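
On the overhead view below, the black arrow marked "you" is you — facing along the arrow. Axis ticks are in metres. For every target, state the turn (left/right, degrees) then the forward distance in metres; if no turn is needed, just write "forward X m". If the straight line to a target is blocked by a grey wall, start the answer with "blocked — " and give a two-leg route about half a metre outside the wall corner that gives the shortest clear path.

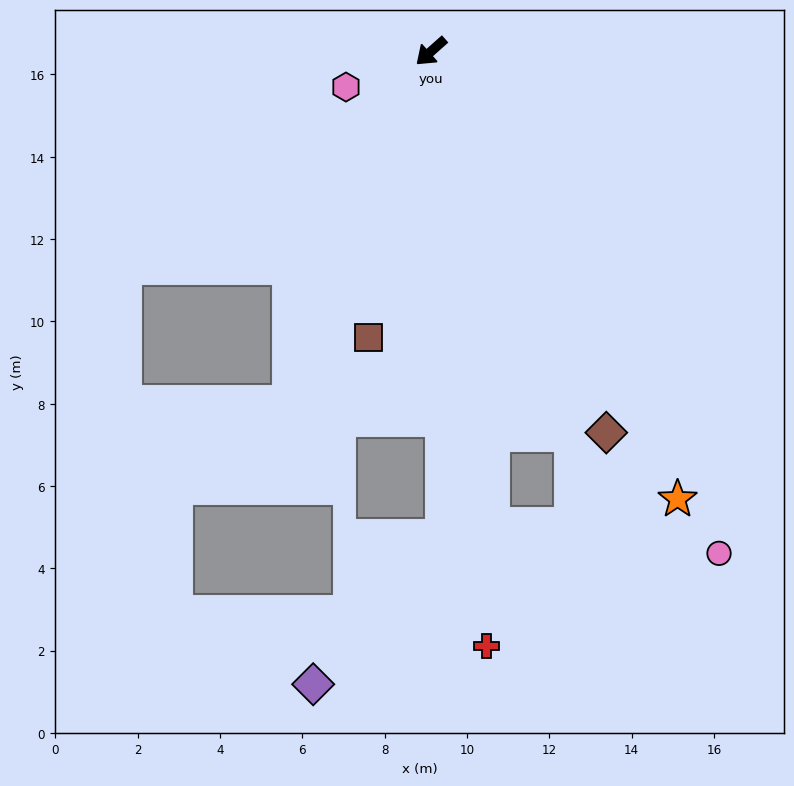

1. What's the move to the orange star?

turn left 77°, forward 12.4 m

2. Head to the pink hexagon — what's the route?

turn right 19°, forward 2.2 m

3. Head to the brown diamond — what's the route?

turn left 73°, forward 10.2 m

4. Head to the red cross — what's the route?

turn left 54°, forward 14.5 m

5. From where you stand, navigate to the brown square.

turn left 36°, forward 7.1 m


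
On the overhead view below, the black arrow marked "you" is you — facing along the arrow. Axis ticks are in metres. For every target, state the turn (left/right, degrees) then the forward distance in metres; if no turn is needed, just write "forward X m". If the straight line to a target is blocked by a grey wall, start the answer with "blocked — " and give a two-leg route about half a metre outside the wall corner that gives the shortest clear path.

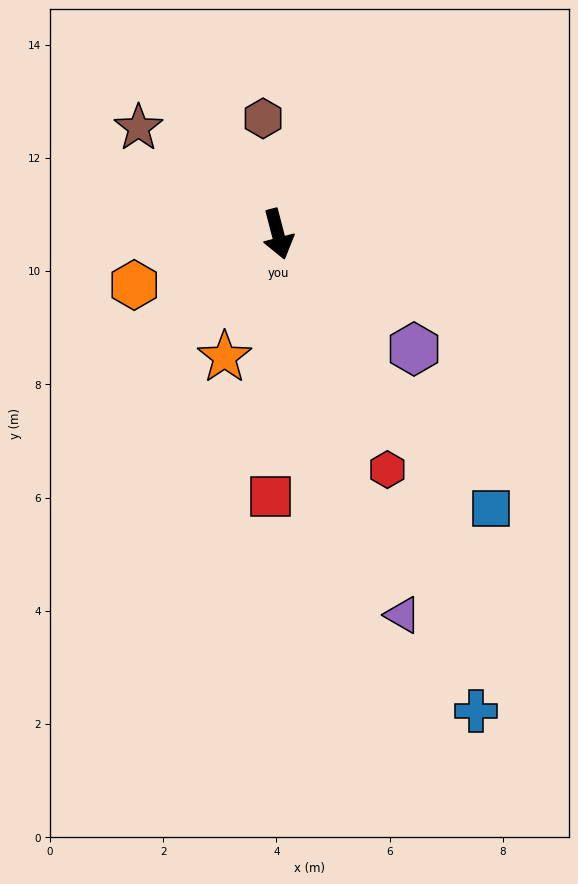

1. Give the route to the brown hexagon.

turn left 173°, forward 2.1 m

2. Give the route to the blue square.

turn left 23°, forward 6.1 m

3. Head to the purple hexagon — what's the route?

turn left 35°, forward 3.1 m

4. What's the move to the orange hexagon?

turn right 85°, forward 2.7 m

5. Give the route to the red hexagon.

turn left 10°, forward 4.6 m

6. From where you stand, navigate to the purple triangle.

turn left 4°, forward 7.1 m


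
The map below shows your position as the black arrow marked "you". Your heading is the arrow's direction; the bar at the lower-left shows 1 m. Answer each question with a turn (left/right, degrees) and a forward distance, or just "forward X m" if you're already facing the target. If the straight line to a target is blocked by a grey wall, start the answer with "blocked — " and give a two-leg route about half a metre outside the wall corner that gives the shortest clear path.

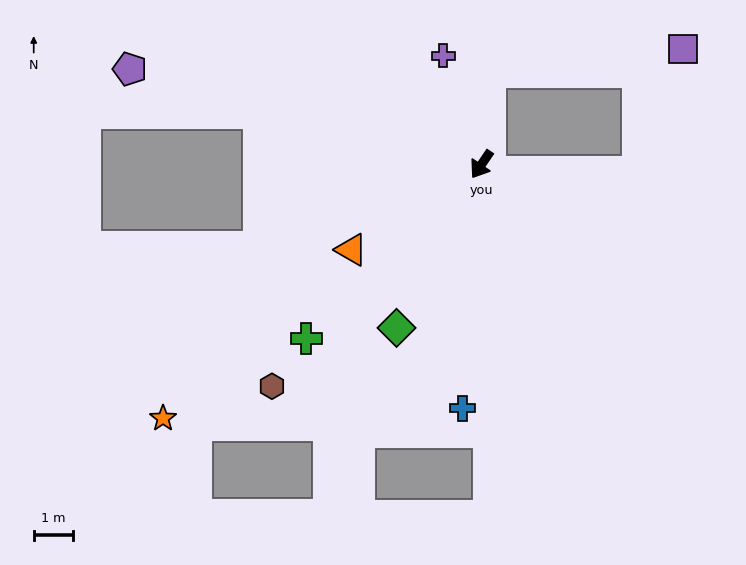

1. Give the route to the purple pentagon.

turn right 71°, forward 9.3 m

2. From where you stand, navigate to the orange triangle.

turn right 23°, forward 4.0 m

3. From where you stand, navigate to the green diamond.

turn left 7°, forward 4.7 m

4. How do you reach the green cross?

turn right 11°, forward 6.3 m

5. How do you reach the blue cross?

turn left 30°, forward 6.2 m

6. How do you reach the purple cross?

turn right 127°, forward 2.9 m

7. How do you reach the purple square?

blocked — turn right 151°, forward 2.4 m, then turn right 78°, forward 5.0 m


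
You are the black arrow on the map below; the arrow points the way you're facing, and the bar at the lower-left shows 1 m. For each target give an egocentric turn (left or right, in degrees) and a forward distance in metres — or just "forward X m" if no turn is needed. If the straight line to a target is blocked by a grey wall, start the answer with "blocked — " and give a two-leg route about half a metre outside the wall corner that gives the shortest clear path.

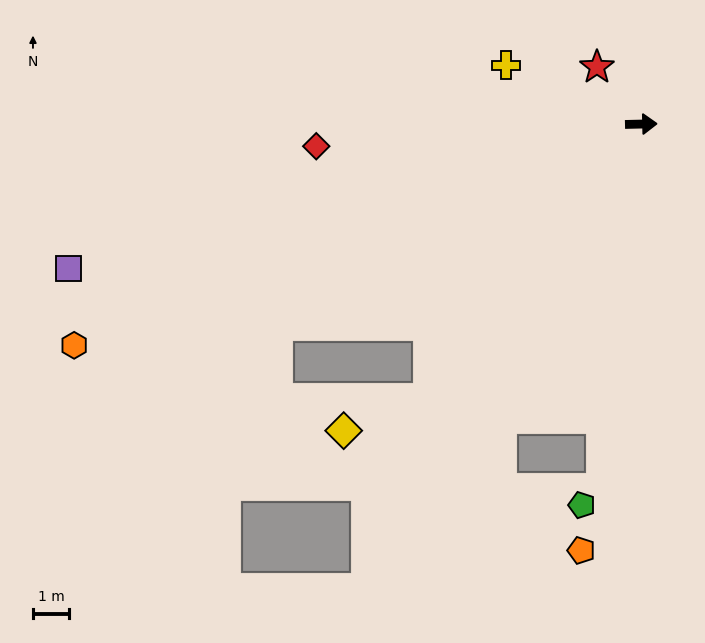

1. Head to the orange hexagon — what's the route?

turn right 160°, forward 16.7 m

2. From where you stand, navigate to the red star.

turn left 127°, forward 2.0 m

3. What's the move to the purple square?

turn right 167°, forward 16.2 m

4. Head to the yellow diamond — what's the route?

blocked — turn right 129°, forward 9.5 m, then turn right 31°, forward 2.5 m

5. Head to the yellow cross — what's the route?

turn left 155°, forward 4.1 m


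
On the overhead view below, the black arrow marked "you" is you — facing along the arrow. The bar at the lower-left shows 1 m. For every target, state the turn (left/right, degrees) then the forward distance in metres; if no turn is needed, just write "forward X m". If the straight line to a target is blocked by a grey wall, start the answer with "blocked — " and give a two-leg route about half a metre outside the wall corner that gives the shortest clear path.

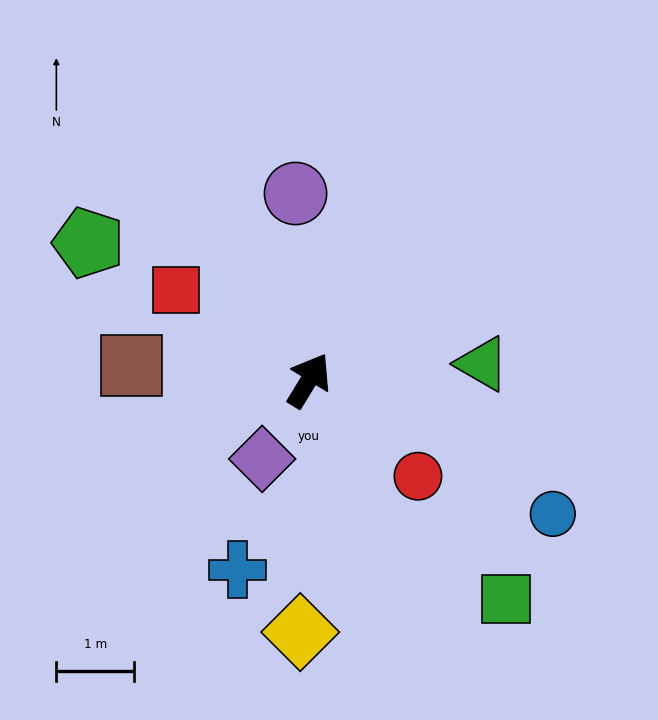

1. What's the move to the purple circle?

turn left 35°, forward 2.4 m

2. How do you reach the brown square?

turn left 117°, forward 2.3 m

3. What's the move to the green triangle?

turn right 53°, forward 2.2 m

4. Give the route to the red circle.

turn right 100°, forward 1.9 m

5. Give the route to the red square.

turn left 87°, forward 2.1 m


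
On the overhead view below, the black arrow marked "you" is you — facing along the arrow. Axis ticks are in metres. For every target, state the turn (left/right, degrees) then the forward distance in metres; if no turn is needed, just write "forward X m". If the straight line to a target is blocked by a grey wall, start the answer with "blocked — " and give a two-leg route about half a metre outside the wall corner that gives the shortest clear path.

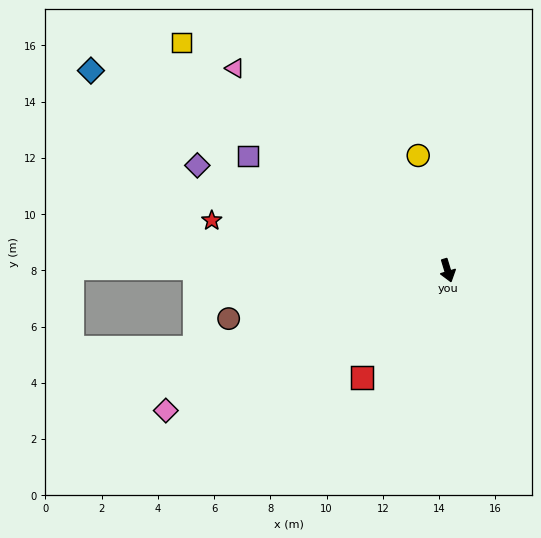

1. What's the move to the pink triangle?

turn right 150°, forward 10.4 m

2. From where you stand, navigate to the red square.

turn right 56°, forward 4.9 m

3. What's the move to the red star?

turn right 119°, forward 8.6 m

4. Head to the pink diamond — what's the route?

turn right 80°, forward 11.2 m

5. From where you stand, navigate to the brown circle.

turn right 94°, forward 8.0 m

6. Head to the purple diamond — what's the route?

turn right 130°, forward 9.7 m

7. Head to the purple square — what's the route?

turn right 137°, forward 8.2 m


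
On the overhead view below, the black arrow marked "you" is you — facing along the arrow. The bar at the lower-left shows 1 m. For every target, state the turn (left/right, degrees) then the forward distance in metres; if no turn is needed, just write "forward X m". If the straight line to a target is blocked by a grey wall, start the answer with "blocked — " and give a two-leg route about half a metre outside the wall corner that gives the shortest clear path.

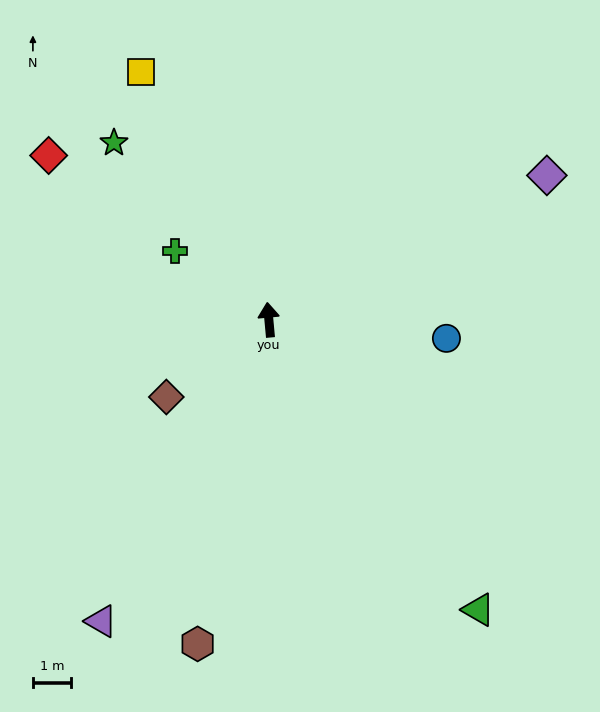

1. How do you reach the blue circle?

turn right 101°, forward 4.7 m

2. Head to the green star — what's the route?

turn left 36°, forward 6.2 m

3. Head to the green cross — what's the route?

turn left 49°, forward 3.1 m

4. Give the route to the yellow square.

turn left 22°, forward 7.4 m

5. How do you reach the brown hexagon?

turn left 162°, forward 8.8 m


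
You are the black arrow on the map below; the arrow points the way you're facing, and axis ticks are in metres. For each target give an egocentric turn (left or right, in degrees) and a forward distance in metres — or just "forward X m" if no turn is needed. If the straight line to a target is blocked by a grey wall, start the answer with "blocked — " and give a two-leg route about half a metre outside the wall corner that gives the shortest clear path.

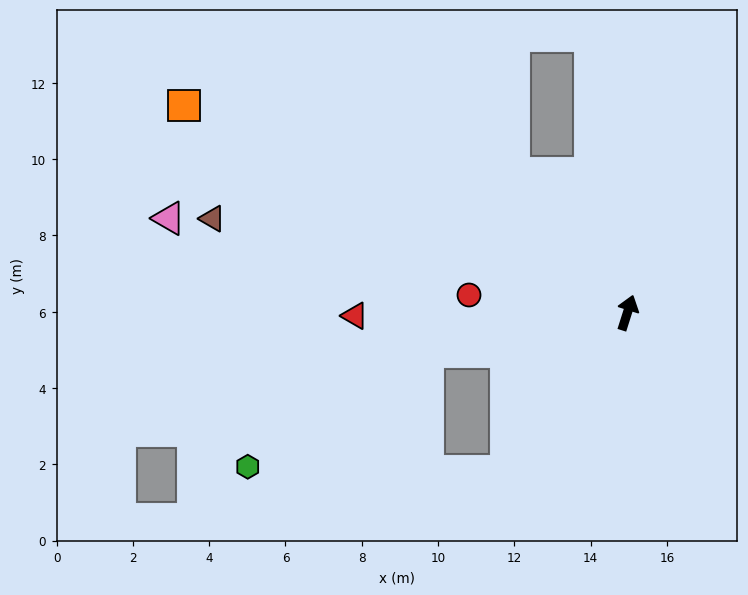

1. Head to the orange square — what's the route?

turn left 83°, forward 12.8 m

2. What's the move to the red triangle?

turn left 108°, forward 7.1 m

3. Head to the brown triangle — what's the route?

turn left 95°, forward 11.2 m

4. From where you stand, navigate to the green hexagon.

blocked — turn left 119°, forward 5.3 m, then turn left 21°, forward 5.6 m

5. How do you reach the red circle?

turn left 101°, forward 4.2 m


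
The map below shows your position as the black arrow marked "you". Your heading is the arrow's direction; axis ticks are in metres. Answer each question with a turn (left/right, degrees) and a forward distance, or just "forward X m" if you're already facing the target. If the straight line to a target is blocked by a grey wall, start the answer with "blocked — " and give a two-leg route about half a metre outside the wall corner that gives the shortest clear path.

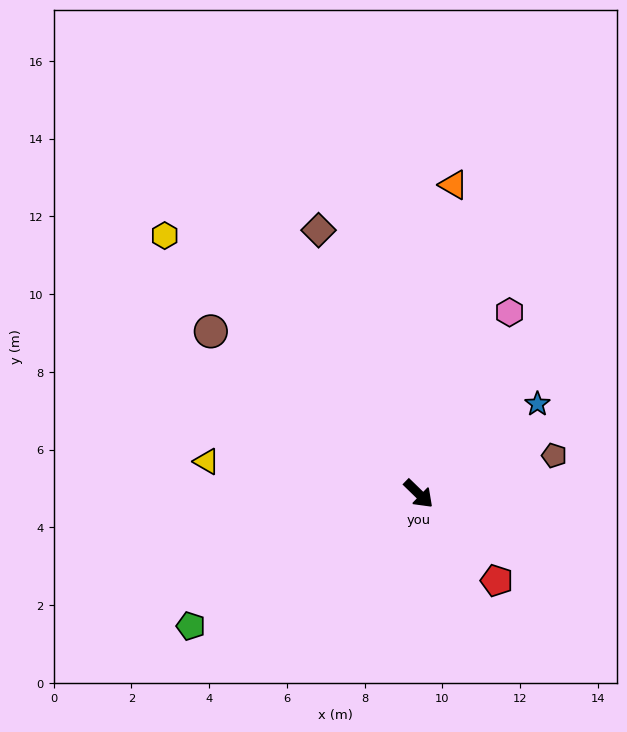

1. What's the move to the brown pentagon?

turn left 60°, forward 3.6 m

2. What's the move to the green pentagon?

turn right 106°, forward 6.8 m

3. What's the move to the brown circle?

turn right 174°, forward 6.8 m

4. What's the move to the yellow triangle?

turn right 144°, forward 5.5 m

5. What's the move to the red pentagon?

turn right 4°, forward 3.0 m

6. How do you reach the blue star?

turn left 81°, forward 3.8 m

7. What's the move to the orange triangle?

turn left 128°, forward 8.0 m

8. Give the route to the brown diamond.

turn left 155°, forward 7.3 m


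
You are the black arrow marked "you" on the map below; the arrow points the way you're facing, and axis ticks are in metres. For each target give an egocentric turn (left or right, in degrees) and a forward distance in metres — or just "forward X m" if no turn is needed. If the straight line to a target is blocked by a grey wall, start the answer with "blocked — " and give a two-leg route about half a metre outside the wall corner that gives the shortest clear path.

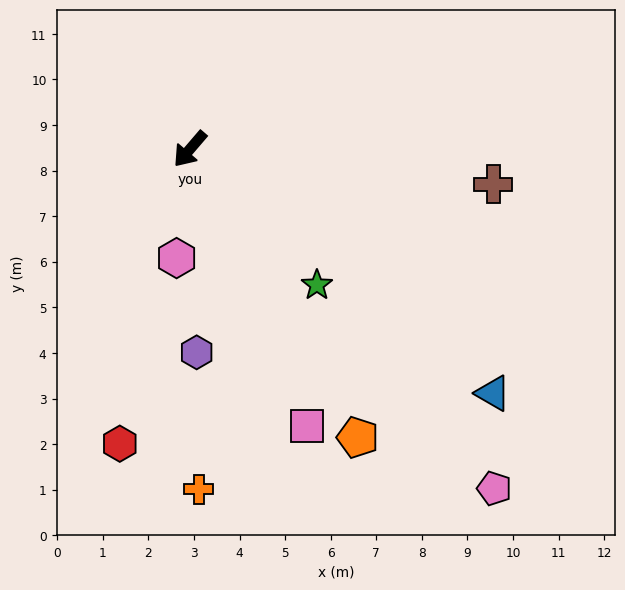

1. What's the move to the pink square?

turn left 64°, forward 6.6 m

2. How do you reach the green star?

turn left 84°, forward 4.1 m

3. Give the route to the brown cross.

turn left 124°, forward 6.7 m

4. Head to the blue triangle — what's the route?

turn left 92°, forward 8.5 m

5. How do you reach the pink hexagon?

turn left 34°, forward 2.4 m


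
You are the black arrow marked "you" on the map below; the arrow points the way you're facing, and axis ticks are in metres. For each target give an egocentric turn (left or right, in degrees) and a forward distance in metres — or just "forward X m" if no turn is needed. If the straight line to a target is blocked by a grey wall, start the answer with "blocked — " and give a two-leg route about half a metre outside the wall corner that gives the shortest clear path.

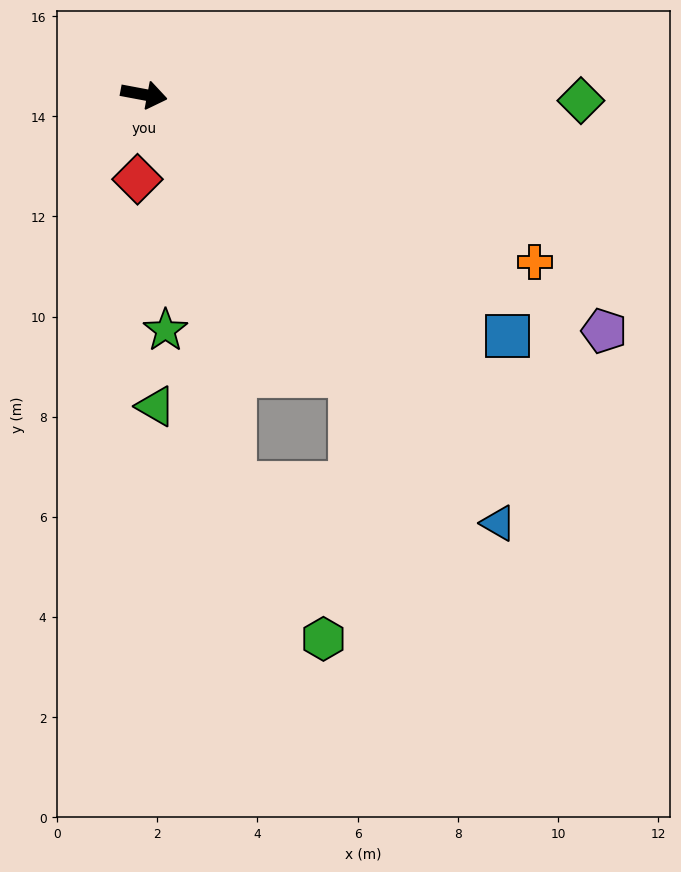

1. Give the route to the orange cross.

turn right 13°, forward 8.5 m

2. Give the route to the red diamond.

turn right 84°, forward 1.7 m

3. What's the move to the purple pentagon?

turn right 17°, forward 10.3 m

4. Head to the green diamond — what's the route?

turn left 10°, forward 8.7 m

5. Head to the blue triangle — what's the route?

turn right 40°, forward 11.1 m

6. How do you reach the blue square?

turn right 23°, forward 8.7 m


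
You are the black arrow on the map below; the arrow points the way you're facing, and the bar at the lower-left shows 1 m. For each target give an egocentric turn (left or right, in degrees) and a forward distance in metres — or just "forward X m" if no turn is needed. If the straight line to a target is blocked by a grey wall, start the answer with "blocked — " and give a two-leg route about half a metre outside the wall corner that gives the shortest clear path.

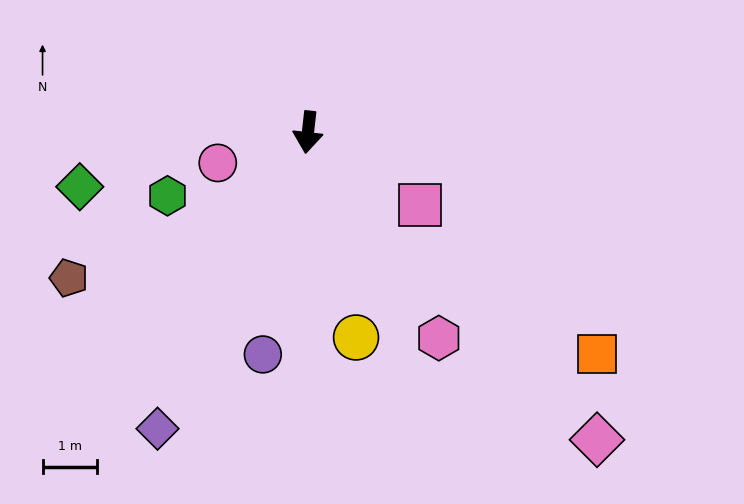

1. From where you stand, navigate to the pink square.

turn left 63°, forward 2.5 m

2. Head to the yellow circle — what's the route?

turn left 20°, forward 3.9 m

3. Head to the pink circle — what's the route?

turn right 65°, forward 1.8 m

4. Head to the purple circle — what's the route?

turn right 5°, forward 4.2 m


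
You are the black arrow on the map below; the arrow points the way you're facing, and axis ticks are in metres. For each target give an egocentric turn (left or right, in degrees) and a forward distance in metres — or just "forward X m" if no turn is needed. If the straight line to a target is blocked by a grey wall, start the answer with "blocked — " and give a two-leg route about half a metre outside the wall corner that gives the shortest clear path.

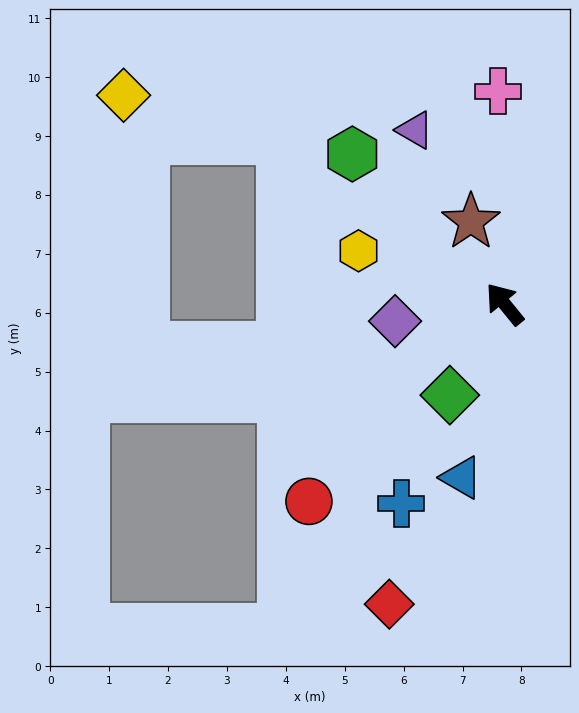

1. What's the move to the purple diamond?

turn left 60°, forward 1.9 m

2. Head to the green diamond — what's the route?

turn left 110°, forward 1.8 m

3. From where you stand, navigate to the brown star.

turn right 17°, forward 1.5 m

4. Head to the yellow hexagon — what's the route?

turn left 31°, forward 2.6 m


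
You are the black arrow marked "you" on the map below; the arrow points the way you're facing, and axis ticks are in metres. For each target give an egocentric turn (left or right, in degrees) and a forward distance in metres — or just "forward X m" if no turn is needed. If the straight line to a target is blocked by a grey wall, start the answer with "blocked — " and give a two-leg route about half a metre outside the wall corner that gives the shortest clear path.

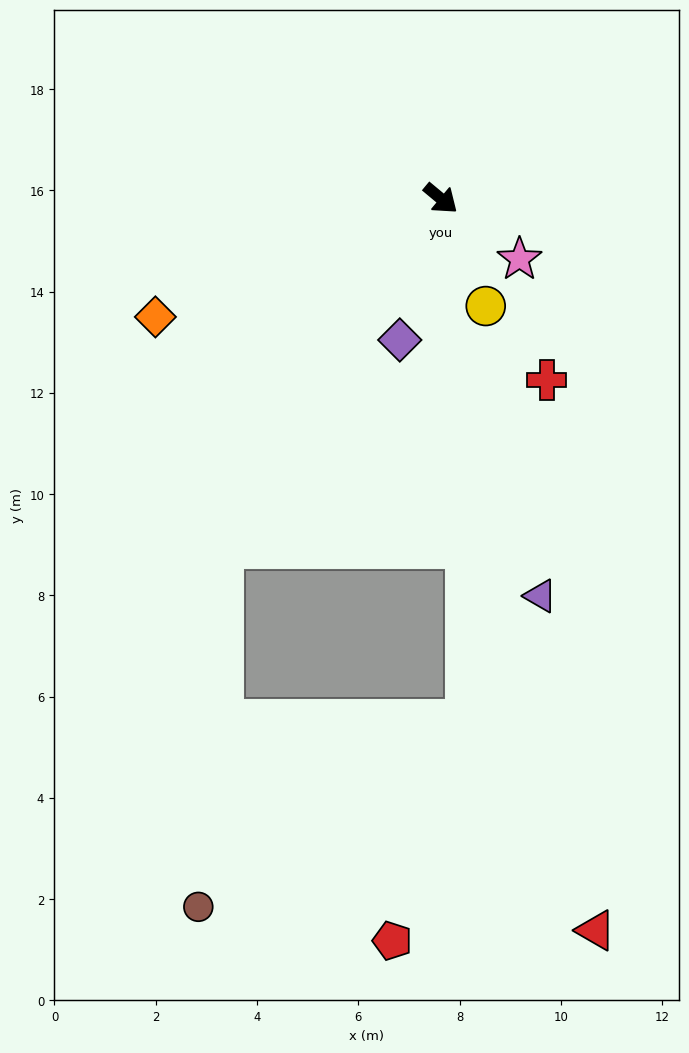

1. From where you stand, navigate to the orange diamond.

turn right 118°, forward 6.1 m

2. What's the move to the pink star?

turn left 2°, forward 2.0 m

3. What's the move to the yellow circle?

turn right 28°, forward 2.3 m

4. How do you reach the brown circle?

blocked — turn right 82°, forward 8.1 m, then turn left 28°, forward 7.1 m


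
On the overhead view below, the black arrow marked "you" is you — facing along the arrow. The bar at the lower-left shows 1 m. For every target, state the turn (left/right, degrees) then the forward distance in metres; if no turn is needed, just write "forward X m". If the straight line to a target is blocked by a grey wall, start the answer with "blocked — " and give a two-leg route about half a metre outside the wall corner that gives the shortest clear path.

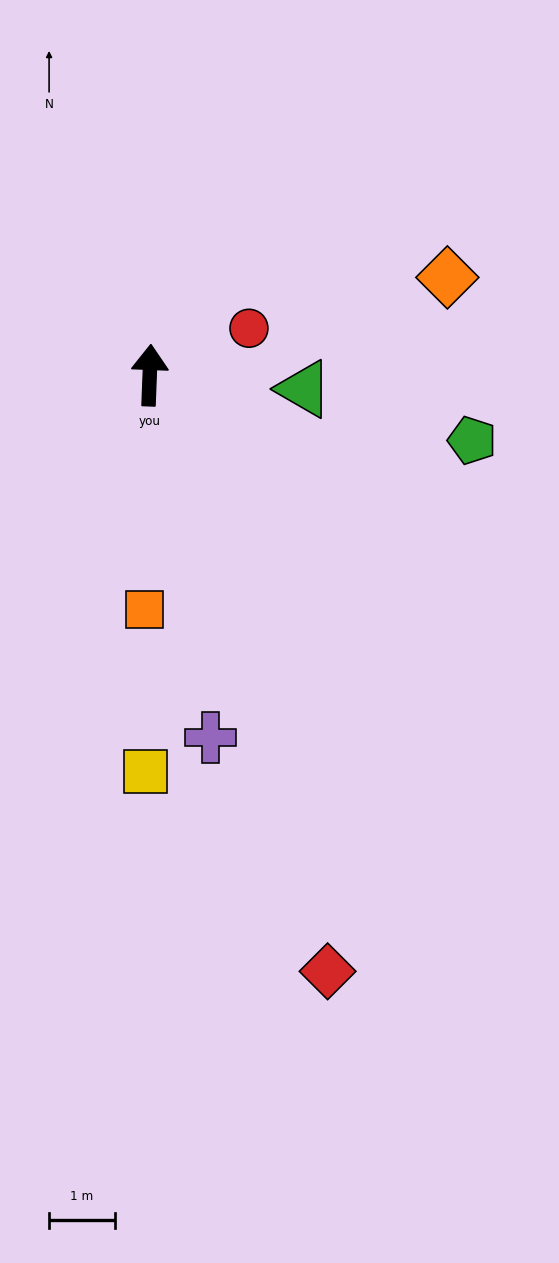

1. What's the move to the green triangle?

turn right 93°, forward 2.4 m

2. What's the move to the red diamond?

turn right 161°, forward 9.5 m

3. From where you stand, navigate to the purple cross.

turn right 168°, forward 5.6 m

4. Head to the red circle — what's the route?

turn right 62°, forward 1.7 m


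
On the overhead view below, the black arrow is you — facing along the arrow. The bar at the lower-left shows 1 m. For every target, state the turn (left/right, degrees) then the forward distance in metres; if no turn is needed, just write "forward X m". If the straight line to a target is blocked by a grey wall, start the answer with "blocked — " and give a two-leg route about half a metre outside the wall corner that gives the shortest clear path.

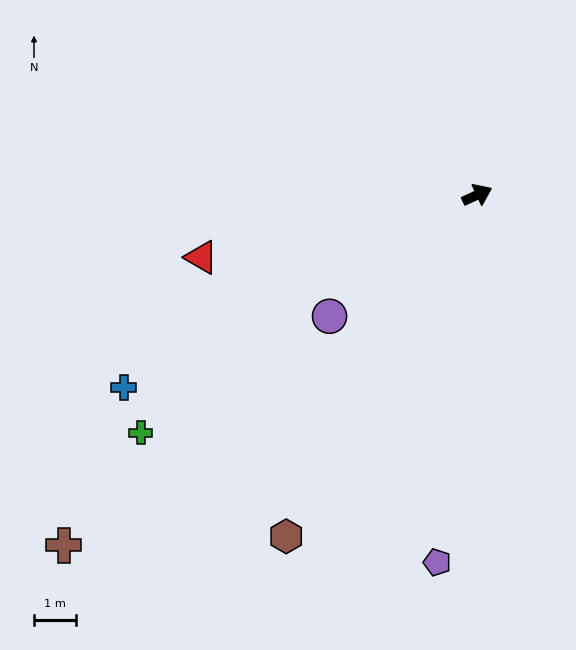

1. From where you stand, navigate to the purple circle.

turn right 165°, forward 4.6 m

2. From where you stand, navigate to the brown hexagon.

turn right 144°, forward 9.4 m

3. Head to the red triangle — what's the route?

turn left 168°, forward 6.8 m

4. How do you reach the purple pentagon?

turn right 121°, forward 8.9 m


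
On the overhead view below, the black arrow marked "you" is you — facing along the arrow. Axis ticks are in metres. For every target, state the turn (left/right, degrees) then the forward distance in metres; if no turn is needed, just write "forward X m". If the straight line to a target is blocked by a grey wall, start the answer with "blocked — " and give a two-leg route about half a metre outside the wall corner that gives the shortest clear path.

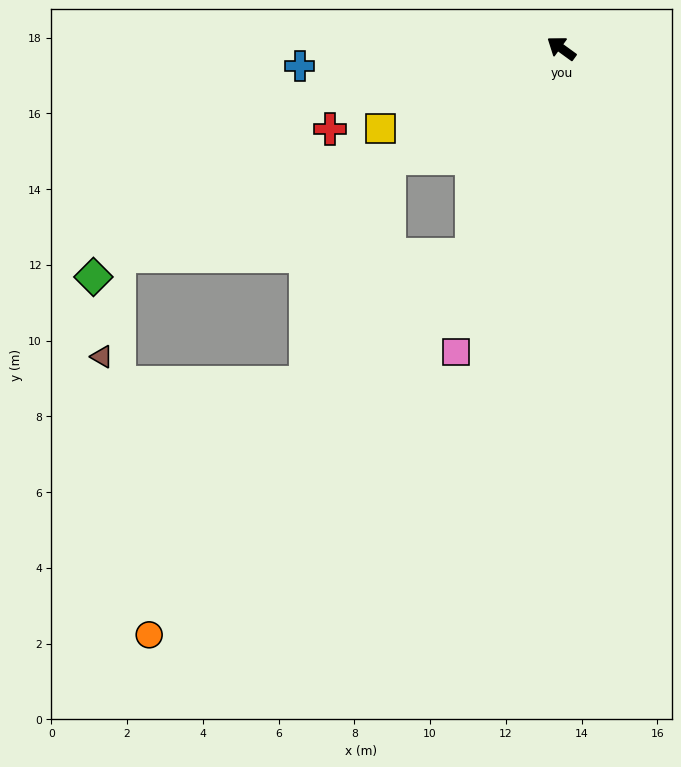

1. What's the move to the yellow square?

turn left 60°, forward 5.2 m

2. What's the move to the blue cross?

turn left 40°, forward 6.9 m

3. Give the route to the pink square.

turn left 107°, forward 8.5 m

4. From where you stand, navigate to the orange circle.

blocked — turn left 102°, forward 5.9 m, then turn right 16°, forward 13.2 m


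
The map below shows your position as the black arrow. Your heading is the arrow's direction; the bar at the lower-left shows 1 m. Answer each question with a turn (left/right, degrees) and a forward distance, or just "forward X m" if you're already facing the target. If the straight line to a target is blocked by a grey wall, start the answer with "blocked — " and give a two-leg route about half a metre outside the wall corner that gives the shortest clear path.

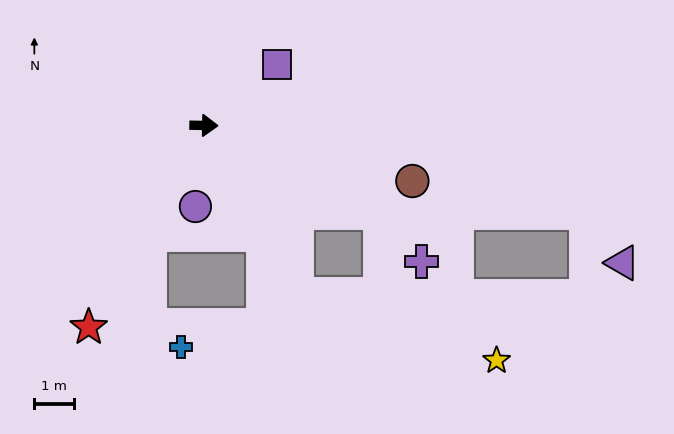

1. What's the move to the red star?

turn right 119°, forward 5.9 m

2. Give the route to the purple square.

turn left 41°, forward 2.4 m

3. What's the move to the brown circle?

turn right 14°, forward 5.5 m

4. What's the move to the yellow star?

blocked — turn right 60°, forward 4.9 m, then turn left 42°, forward 5.3 m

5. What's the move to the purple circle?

turn right 95°, forward 2.1 m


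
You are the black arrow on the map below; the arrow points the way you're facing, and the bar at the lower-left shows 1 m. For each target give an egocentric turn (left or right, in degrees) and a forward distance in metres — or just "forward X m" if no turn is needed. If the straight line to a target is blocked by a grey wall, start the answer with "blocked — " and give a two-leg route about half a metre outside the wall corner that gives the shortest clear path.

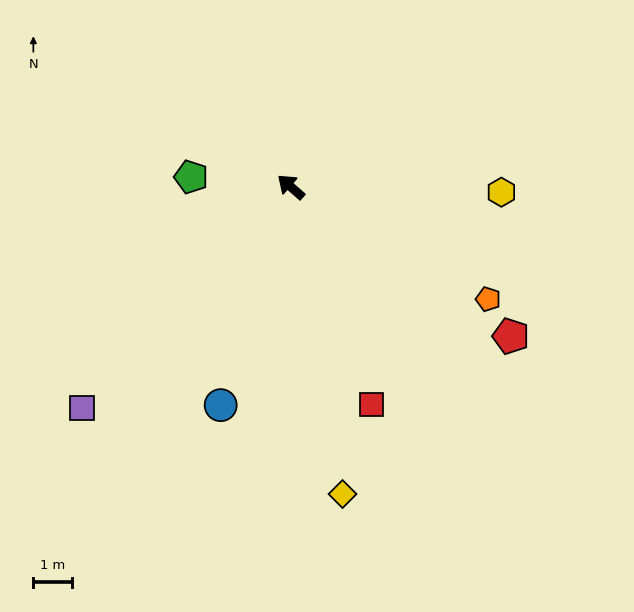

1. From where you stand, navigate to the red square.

turn left 152°, forward 6.1 m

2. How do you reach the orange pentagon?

turn right 168°, forward 5.9 m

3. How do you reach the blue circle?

turn left 113°, forward 6.0 m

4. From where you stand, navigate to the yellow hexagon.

turn right 140°, forward 5.5 m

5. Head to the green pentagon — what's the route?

turn left 35°, forward 2.6 m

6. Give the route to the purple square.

turn left 88°, forward 8.0 m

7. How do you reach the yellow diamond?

turn left 141°, forward 8.2 m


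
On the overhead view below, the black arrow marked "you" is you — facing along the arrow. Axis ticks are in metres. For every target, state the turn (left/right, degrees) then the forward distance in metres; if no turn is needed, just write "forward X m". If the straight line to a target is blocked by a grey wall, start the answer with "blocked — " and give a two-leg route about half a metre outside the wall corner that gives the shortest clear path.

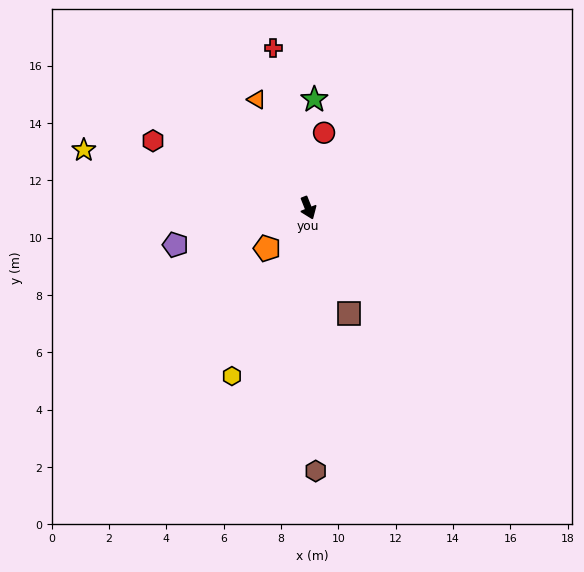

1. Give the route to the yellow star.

turn right 126°, forward 8.1 m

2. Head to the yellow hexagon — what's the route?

turn right 46°, forward 6.4 m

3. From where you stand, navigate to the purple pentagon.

turn right 96°, forward 4.8 m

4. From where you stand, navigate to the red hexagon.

turn right 135°, forward 5.9 m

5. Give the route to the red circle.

turn left 146°, forward 2.7 m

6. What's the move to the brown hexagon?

turn right 20°, forward 9.2 m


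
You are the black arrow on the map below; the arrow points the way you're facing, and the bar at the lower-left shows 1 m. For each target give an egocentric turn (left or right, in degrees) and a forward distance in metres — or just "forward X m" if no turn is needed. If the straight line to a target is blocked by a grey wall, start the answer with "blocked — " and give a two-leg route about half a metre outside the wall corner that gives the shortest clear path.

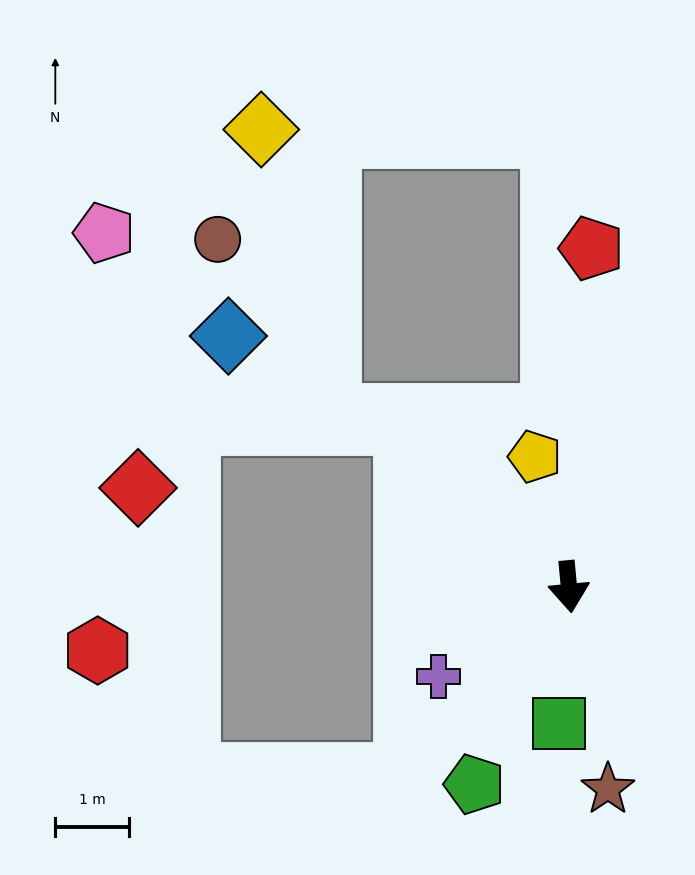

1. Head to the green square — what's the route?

turn right 10°, forward 1.9 m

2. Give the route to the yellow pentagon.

turn right 171°, forward 1.8 m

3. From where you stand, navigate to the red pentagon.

turn left 171°, forward 4.6 m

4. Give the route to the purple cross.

turn right 61°, forward 2.1 m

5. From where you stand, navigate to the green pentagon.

turn right 31°, forward 3.0 m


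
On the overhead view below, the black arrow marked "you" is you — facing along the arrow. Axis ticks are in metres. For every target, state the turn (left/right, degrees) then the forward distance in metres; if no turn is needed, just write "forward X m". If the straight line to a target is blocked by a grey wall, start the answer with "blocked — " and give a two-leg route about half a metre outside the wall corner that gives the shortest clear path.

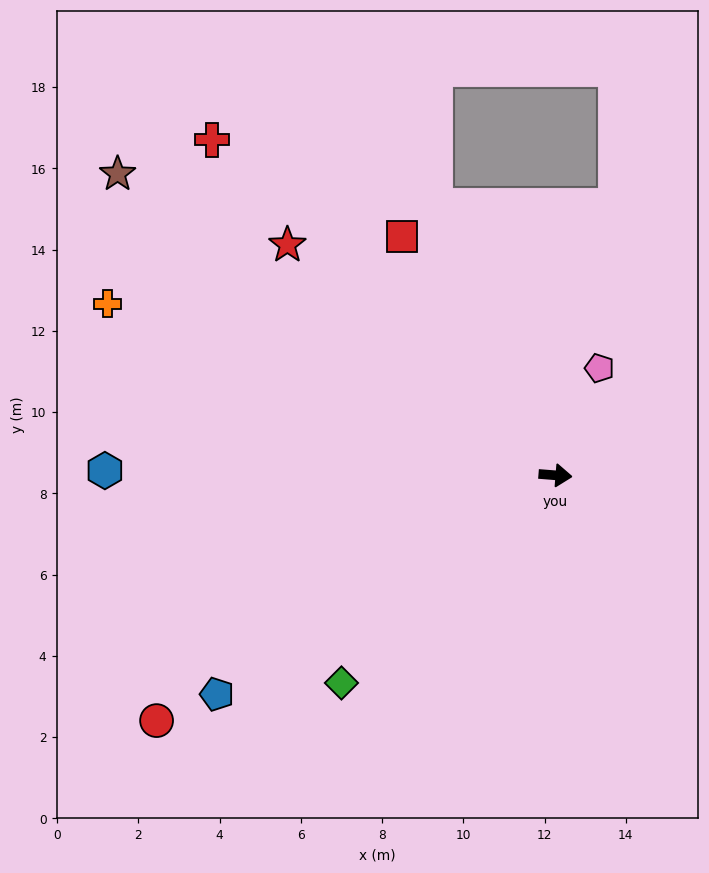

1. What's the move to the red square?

turn left 127°, forward 7.0 m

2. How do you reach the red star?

turn left 144°, forward 8.7 m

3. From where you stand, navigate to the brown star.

turn left 150°, forward 13.1 m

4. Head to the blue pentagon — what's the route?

turn right 143°, forward 9.9 m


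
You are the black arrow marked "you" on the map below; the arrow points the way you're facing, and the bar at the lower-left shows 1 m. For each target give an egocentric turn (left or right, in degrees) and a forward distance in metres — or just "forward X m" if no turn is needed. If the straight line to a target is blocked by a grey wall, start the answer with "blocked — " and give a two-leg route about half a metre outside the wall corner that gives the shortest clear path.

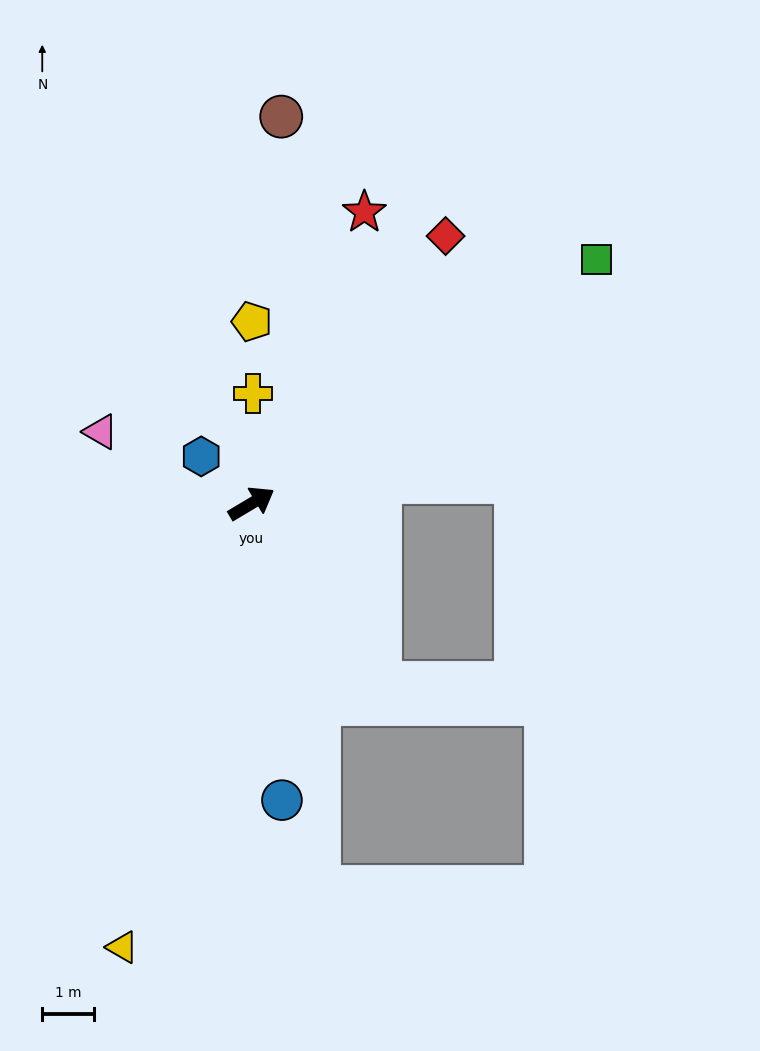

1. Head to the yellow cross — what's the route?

turn left 58°, forward 2.1 m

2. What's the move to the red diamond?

turn left 23°, forward 6.3 m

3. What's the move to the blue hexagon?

turn left 106°, forward 1.3 m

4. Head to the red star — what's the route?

turn left 38°, forward 6.0 m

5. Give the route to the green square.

turn left 4°, forward 8.1 m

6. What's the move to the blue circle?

turn right 115°, forward 5.7 m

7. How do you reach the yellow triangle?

turn right 137°, forward 8.9 m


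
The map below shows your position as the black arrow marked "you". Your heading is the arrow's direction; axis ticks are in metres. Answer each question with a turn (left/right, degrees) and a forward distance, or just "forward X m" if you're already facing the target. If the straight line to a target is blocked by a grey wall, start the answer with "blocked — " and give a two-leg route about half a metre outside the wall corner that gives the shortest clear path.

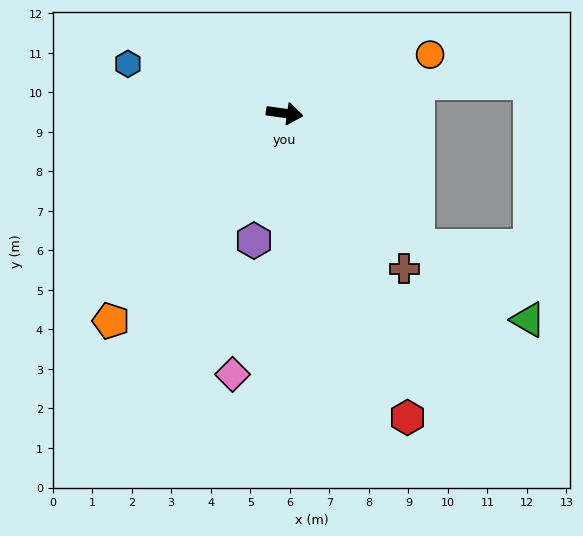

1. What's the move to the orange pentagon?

turn right 122°, forward 6.8 m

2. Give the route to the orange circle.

turn left 30°, forward 4.0 m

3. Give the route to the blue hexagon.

turn left 170°, forward 4.2 m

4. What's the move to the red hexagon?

turn right 60°, forward 8.3 m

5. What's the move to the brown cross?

turn right 45°, forward 5.0 m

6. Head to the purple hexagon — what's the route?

turn right 96°, forward 3.3 m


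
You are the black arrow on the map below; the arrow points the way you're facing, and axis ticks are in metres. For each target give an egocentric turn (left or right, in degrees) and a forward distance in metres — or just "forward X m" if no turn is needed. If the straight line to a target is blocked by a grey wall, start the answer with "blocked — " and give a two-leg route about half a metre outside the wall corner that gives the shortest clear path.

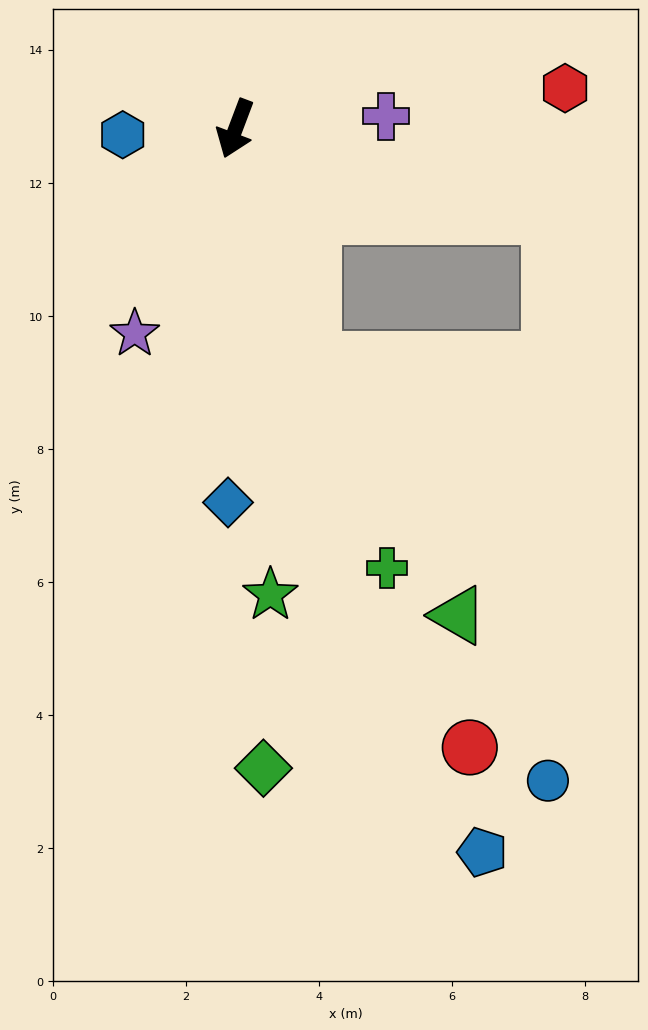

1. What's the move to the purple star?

turn right 6°, forward 3.4 m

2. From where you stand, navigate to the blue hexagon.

turn right 66°, forward 1.7 m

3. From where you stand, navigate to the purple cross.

turn left 115°, forward 2.3 m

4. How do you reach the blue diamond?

turn left 20°, forward 5.6 m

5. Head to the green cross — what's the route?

turn left 40°, forward 7.0 m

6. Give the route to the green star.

turn left 25°, forward 7.0 m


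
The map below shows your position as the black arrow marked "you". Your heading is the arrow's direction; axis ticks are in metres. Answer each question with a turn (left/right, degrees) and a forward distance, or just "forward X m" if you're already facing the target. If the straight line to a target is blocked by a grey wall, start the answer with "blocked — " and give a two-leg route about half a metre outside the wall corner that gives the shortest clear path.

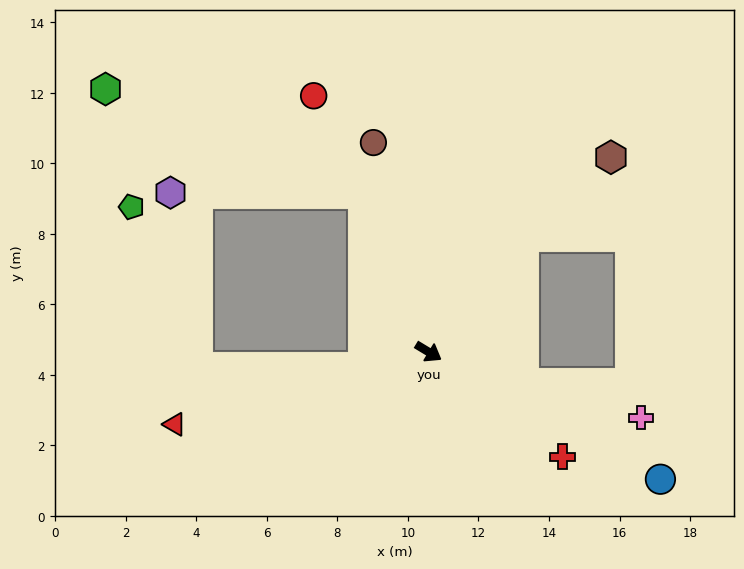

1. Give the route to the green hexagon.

blocked — turn left 144°, forward 4.8 m, then turn left 45°, forward 7.9 m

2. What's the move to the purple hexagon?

blocked — turn left 144°, forward 4.8 m, then turn left 67°, forward 5.5 m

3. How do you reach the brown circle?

turn left 136°, forward 6.1 m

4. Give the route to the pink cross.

turn left 14°, forward 6.3 m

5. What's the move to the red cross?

turn right 7°, forward 4.8 m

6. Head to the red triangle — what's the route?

turn right 133°, forward 7.5 m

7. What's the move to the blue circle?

turn left 2°, forward 7.5 m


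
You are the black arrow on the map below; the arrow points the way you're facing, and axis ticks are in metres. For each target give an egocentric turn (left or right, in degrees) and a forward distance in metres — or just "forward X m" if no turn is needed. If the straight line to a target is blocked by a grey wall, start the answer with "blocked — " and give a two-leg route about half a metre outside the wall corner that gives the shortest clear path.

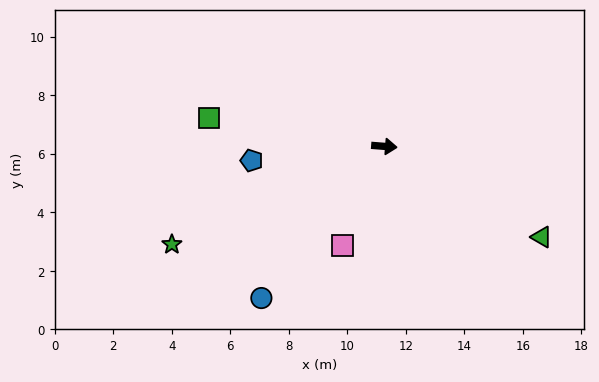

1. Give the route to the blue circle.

turn right 125°, forward 6.7 m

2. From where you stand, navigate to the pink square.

turn right 109°, forward 3.7 m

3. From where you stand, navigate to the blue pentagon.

turn right 169°, forward 4.6 m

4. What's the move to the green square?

turn left 175°, forward 6.1 m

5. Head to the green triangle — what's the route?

turn right 25°, forward 6.2 m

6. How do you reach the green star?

turn right 151°, forward 8.0 m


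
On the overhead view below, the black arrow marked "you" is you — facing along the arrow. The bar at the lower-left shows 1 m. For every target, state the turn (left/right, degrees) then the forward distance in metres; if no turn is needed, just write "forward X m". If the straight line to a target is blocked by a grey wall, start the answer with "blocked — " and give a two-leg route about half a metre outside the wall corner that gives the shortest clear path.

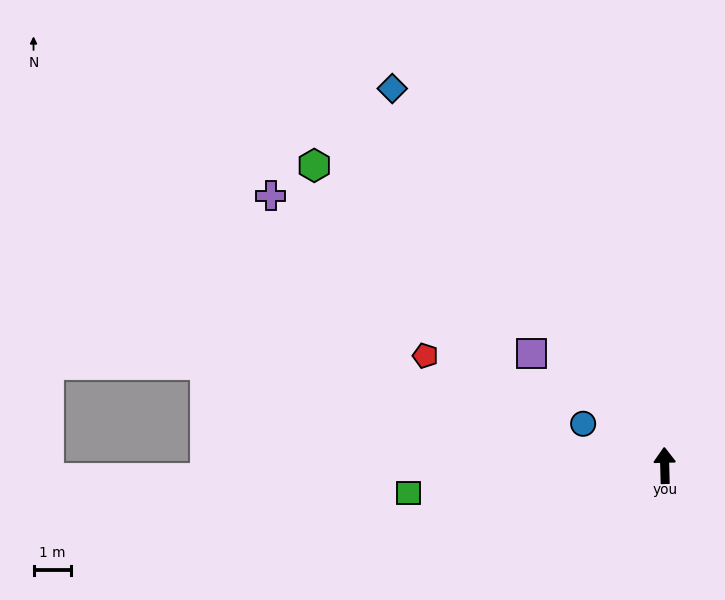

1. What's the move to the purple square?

turn left 48°, forward 4.6 m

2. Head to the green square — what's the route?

turn left 95°, forward 6.9 m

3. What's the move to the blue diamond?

turn left 34°, forward 12.4 m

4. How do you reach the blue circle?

turn left 61°, forward 2.4 m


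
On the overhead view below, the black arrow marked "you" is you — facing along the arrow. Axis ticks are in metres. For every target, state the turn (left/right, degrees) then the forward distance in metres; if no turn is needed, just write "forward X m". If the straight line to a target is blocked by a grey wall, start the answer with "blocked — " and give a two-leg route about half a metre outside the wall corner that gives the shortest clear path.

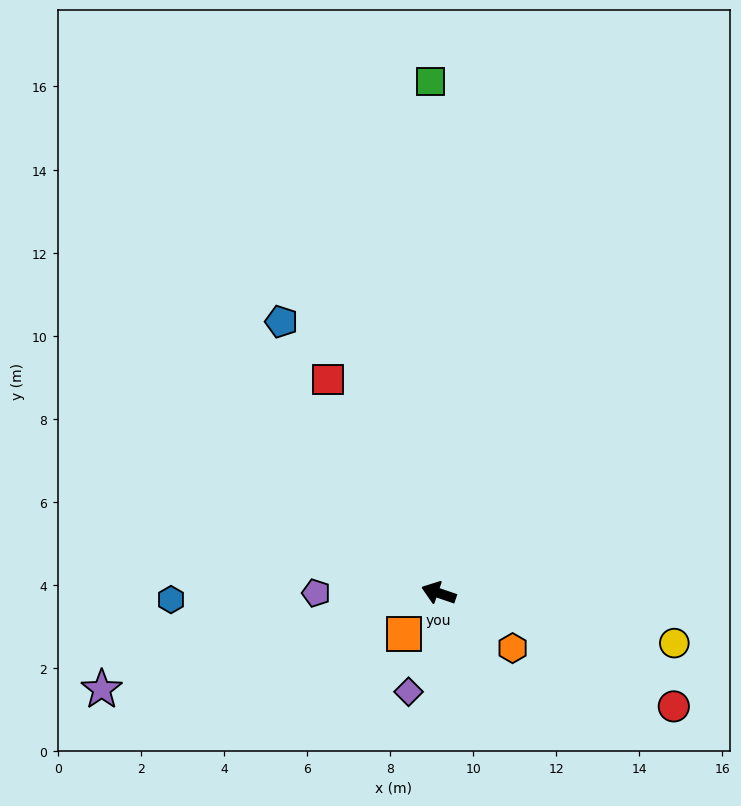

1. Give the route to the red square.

turn right 44°, forward 5.8 m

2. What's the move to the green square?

turn right 70°, forward 12.3 m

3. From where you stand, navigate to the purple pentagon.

turn left 19°, forward 3.0 m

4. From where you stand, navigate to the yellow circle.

turn right 173°, forward 5.8 m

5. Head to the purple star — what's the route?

turn left 35°, forward 8.4 m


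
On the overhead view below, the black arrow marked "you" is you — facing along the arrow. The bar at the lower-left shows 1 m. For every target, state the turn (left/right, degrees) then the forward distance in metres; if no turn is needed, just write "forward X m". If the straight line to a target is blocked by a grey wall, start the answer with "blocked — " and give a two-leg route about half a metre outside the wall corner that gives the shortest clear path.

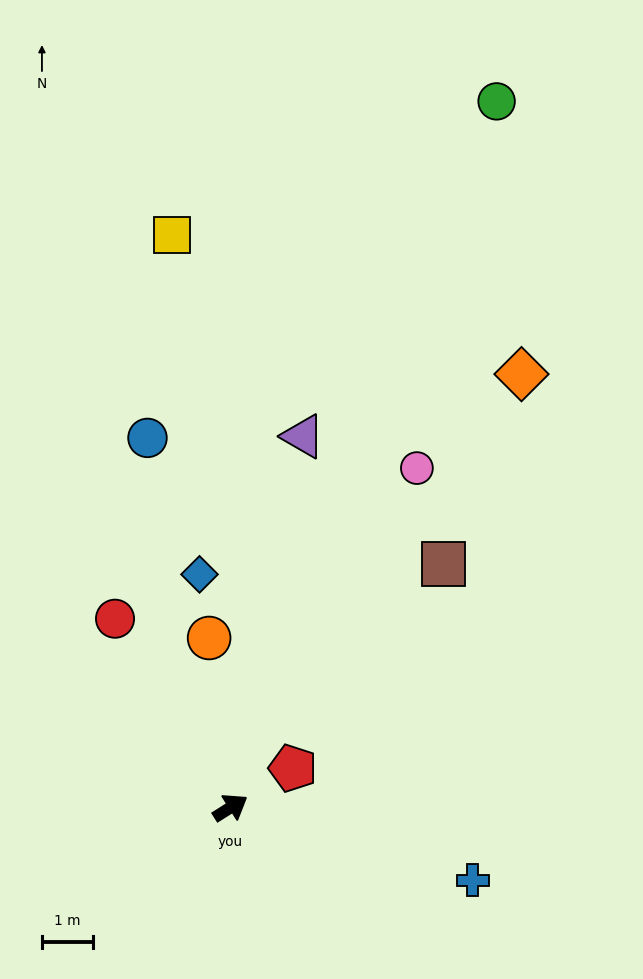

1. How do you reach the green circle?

turn left 37°, forward 14.7 m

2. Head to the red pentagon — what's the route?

forward 1.4 m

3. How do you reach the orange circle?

turn left 65°, forward 3.3 m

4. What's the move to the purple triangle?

turn left 47°, forward 7.3 m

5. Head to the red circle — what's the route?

turn left 89°, forward 4.3 m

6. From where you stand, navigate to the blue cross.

turn right 49°, forward 4.9 m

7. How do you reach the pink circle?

turn left 29°, forward 7.5 m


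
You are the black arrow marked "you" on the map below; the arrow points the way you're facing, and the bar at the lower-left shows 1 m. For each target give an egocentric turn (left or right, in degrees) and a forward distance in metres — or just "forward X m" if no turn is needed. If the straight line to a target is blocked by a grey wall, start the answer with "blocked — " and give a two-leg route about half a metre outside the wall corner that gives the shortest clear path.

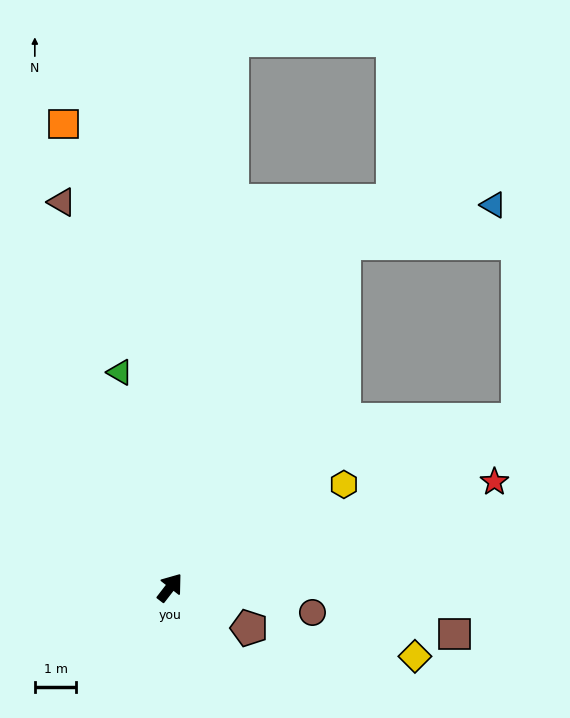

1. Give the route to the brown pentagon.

turn right 79°, forward 2.1 m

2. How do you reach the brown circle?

turn right 62°, forward 3.5 m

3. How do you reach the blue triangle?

blocked — turn left 11°, forward 9.3 m, then turn right 49°, forward 3.7 m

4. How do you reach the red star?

turn right 34°, forward 8.2 m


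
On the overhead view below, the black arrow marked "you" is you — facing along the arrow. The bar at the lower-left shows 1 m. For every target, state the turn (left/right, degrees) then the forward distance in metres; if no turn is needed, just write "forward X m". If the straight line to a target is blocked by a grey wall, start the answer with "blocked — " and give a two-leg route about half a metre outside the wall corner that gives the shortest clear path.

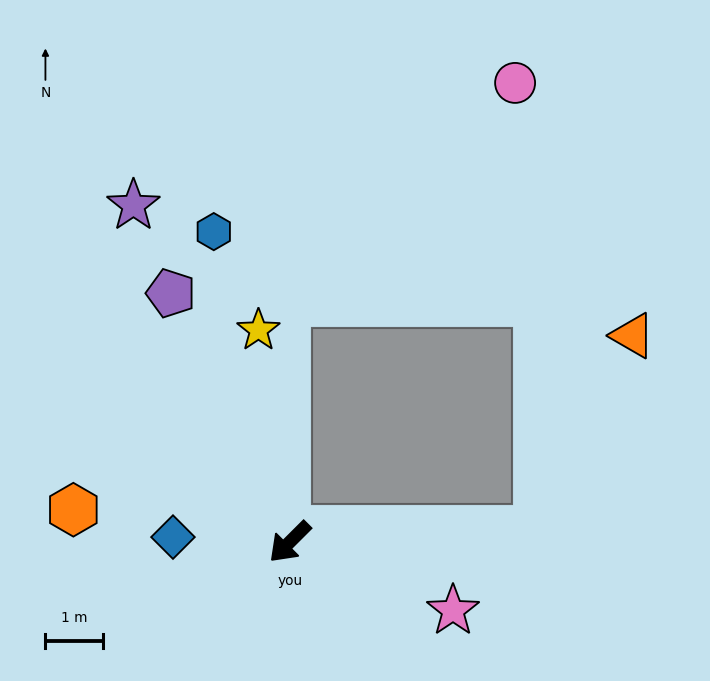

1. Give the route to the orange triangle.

blocked — turn left 138°, forward 4.3 m, then turn left 61°, forward 3.8 m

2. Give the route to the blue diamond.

turn right 47°, forward 2.0 m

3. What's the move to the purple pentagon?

turn right 109°, forward 4.8 m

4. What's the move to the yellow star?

turn right 127°, forward 3.7 m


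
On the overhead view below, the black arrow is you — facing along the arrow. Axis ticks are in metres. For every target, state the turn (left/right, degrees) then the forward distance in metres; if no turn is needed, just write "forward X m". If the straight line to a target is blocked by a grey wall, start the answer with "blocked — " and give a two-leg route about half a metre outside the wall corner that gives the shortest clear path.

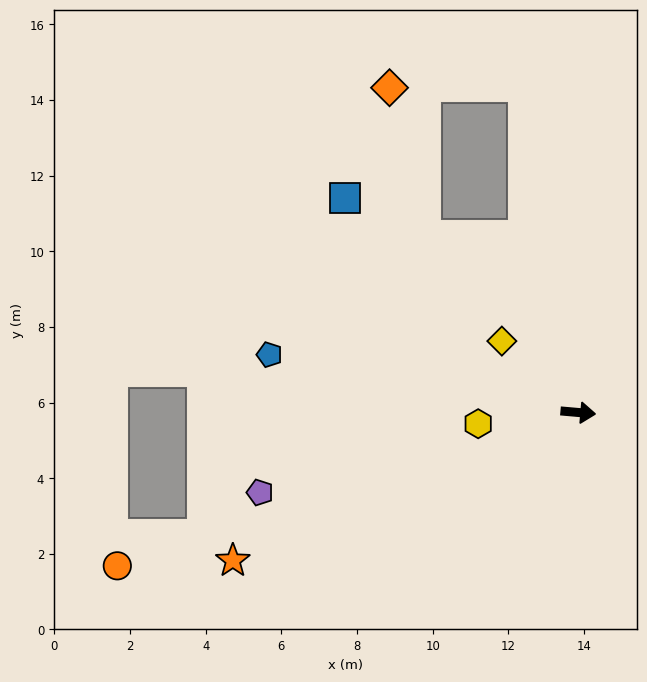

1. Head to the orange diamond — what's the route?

blocked — turn left 104°, forward 8.7 m, then turn left 82°, forward 3.6 m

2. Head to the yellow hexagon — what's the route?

turn right 169°, forward 2.7 m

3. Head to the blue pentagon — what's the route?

turn left 174°, forward 8.3 m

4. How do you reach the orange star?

turn right 152°, forward 9.9 m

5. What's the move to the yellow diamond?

turn left 142°, forward 2.8 m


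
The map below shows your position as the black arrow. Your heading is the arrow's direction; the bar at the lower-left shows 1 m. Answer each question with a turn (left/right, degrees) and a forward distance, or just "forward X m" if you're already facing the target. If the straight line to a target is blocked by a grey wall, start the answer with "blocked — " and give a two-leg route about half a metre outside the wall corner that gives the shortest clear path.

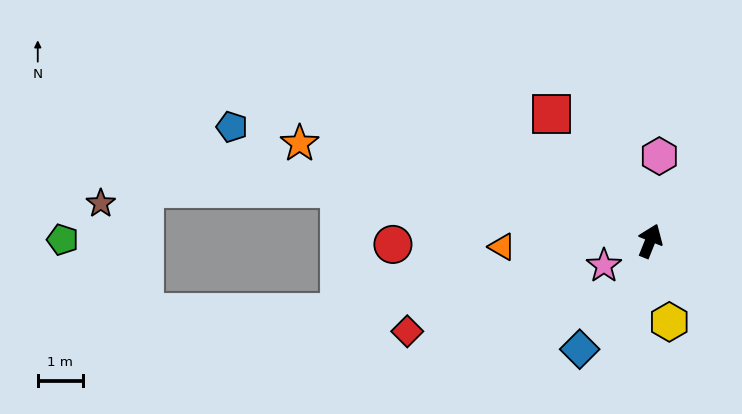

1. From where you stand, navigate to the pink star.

turn left 140°, forward 1.2 m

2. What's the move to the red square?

turn left 60°, forward 3.6 m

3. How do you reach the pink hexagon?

turn left 16°, forward 1.9 m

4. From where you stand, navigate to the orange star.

turn left 96°, forward 8.1 m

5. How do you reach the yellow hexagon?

turn right 145°, forward 1.9 m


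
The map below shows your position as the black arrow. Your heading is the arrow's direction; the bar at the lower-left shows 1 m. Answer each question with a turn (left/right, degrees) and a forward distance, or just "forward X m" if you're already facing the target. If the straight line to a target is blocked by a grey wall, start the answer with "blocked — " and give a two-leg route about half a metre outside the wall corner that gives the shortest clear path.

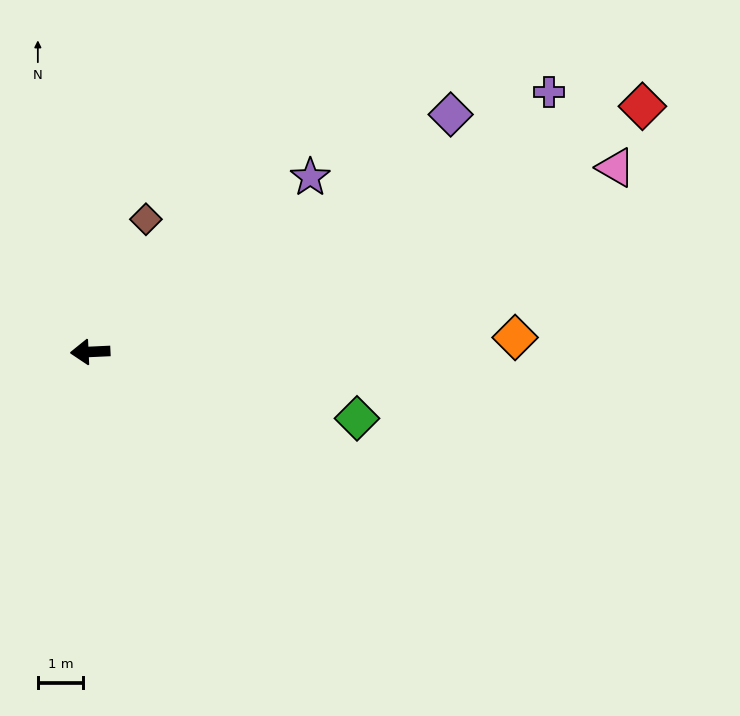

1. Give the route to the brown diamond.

turn right 115°, forward 3.2 m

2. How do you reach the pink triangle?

turn right 163°, forward 12.3 m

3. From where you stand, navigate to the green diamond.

turn left 163°, forward 6.1 m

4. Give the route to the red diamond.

turn right 159°, forward 13.3 m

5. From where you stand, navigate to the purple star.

turn right 144°, forward 6.2 m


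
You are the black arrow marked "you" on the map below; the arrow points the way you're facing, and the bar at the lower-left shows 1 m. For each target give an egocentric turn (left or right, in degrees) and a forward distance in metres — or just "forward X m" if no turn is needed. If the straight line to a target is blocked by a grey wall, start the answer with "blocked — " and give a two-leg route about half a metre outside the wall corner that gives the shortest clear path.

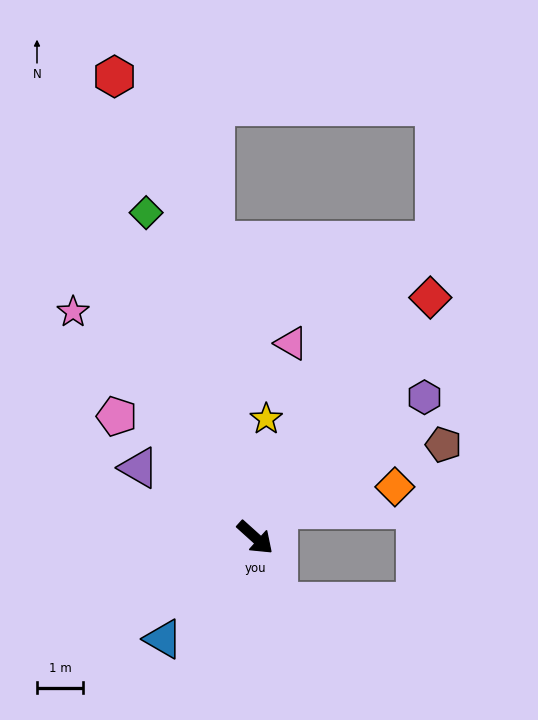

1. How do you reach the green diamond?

turn left 151°, forward 7.5 m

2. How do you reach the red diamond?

turn left 96°, forward 6.5 m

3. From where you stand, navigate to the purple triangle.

turn right 169°, forward 3.0 m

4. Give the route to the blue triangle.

turn right 90°, forward 3.0 m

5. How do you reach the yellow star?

turn left 127°, forward 2.6 m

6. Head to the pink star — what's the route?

turn left 171°, forward 6.3 m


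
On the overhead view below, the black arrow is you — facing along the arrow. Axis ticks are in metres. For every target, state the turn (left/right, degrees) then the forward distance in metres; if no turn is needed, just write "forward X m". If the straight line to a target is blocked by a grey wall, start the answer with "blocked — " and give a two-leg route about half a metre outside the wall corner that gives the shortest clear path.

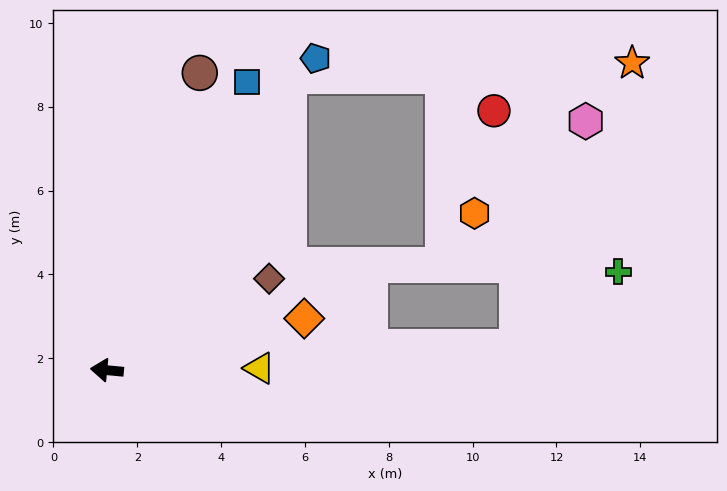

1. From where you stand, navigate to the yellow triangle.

turn right 174°, forward 3.6 m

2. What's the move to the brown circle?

turn right 102°, forward 7.4 m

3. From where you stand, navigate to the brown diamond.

turn right 145°, forward 4.4 m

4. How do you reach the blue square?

turn right 111°, forward 7.6 m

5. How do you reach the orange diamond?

turn right 160°, forward 4.9 m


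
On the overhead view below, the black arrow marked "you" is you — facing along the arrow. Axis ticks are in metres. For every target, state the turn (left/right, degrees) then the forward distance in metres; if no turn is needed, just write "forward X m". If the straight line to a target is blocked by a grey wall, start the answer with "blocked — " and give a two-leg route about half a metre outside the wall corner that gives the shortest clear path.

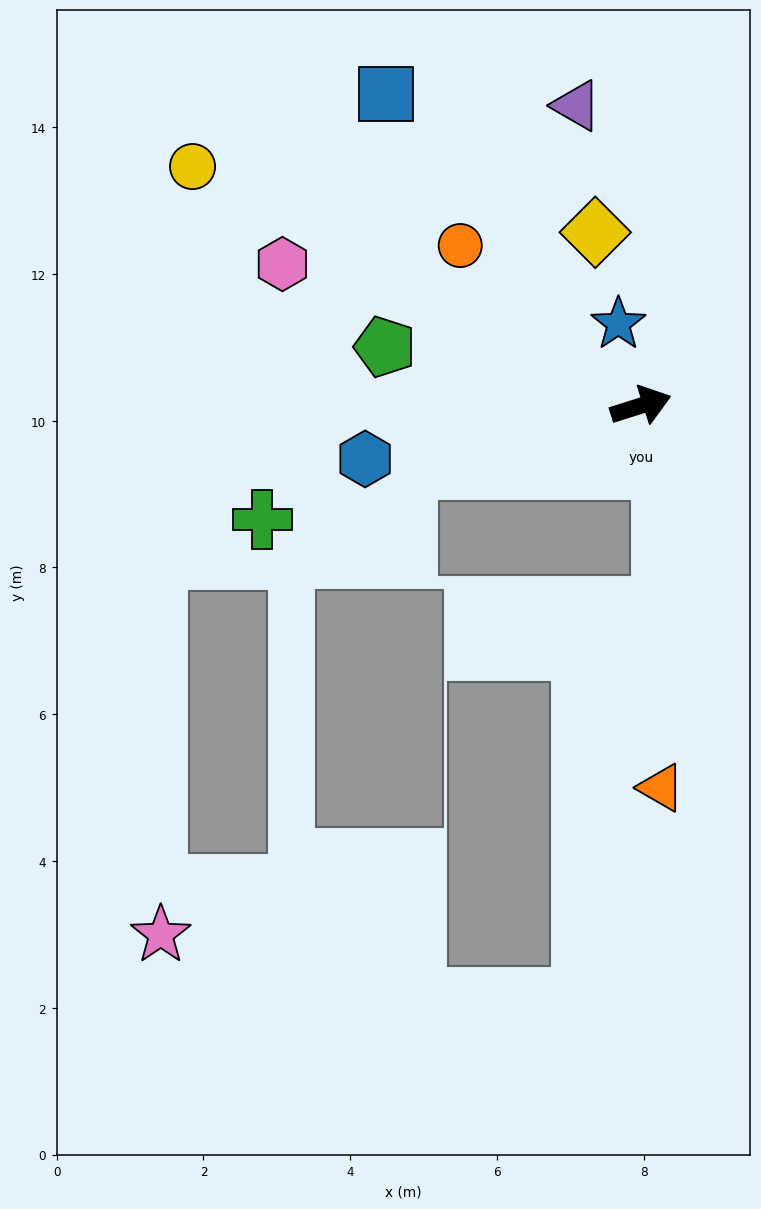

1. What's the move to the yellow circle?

turn left 134°, forward 6.9 m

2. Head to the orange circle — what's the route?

turn left 121°, forward 3.3 m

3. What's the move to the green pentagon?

turn left 149°, forward 3.6 m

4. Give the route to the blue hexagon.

turn left 173°, forward 3.8 m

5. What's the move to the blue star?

turn left 88°, forward 1.2 m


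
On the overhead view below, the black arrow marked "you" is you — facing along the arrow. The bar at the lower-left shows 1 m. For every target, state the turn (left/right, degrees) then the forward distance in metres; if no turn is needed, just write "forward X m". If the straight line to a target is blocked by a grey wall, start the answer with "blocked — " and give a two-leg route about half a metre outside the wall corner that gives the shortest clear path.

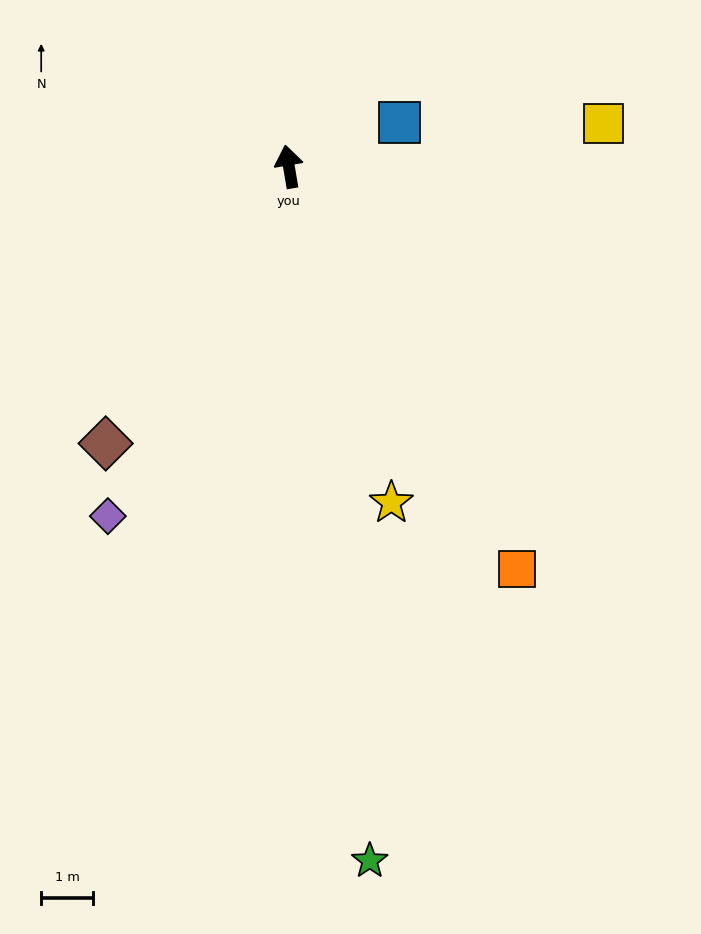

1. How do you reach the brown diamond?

turn left 137°, forward 6.4 m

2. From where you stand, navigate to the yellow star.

turn right 173°, forward 6.8 m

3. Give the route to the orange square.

turn right 160°, forward 9.0 m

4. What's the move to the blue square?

turn right 78°, forward 2.3 m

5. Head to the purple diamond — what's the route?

turn left 143°, forward 7.6 m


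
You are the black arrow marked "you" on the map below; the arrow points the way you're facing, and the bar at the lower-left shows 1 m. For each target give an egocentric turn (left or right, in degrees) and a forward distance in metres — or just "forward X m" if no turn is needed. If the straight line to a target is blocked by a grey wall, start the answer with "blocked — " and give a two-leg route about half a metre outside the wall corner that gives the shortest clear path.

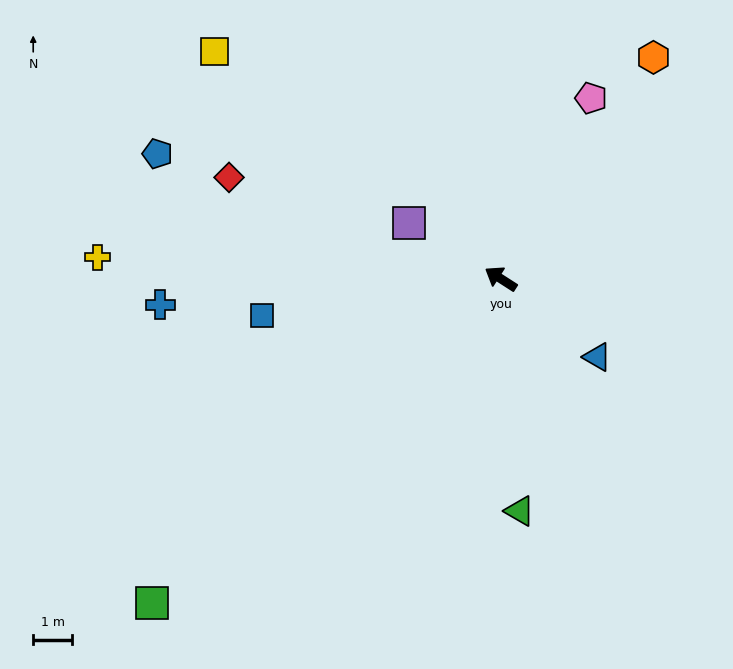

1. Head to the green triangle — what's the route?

turn left 127°, forward 6.0 m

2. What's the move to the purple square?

forward 2.8 m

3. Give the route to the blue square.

turn left 41°, forward 6.2 m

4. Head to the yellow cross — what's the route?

turn left 30°, forward 10.4 m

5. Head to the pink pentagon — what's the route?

turn right 84°, forward 5.2 m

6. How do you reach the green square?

turn left 76°, forward 12.3 m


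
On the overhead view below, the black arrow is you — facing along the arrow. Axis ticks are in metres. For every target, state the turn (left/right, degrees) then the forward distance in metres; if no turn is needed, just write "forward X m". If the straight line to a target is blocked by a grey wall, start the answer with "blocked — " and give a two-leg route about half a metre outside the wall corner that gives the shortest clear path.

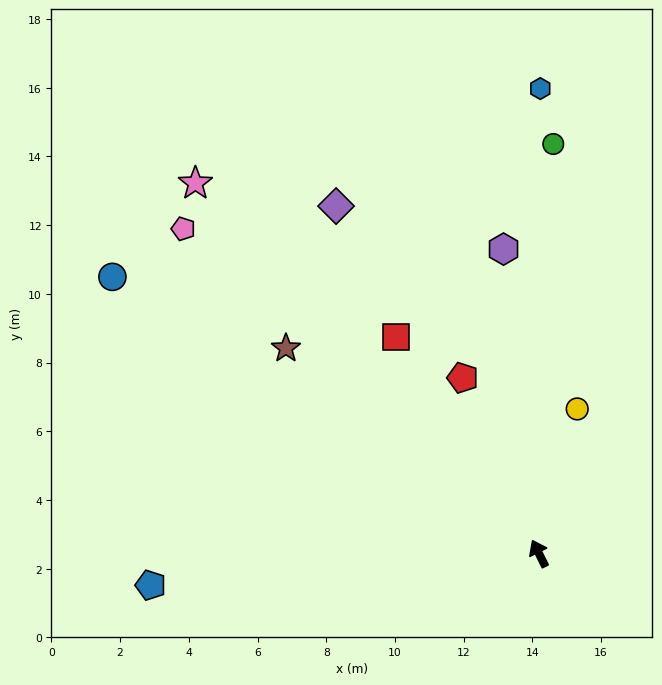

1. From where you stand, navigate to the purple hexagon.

turn right 20°, forward 8.9 m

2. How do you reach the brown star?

turn left 25°, forward 9.5 m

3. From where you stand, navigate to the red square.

turn left 7°, forward 7.5 m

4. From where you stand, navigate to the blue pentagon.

turn left 68°, forward 11.3 m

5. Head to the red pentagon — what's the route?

turn right 3°, forward 5.6 m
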